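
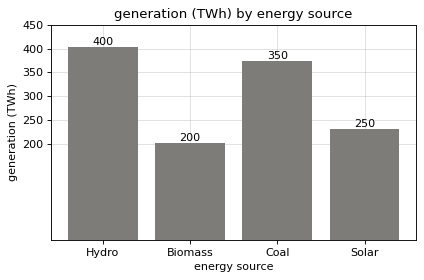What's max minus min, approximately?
Max Hydro ≈ 400, min Biomass ≈ 200; range ≈ 200.

≈ 200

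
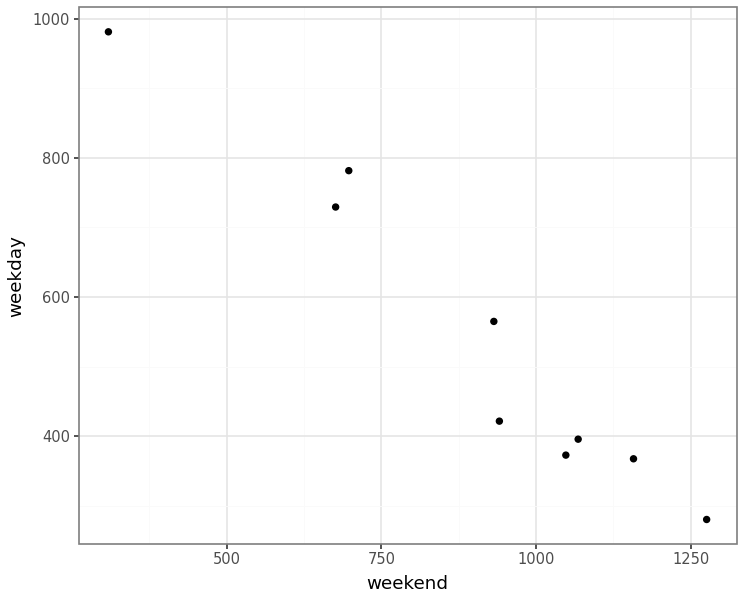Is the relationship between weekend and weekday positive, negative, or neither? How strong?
Points are negatively correlated; strong (|r| ≈ 1.0).

negative, strong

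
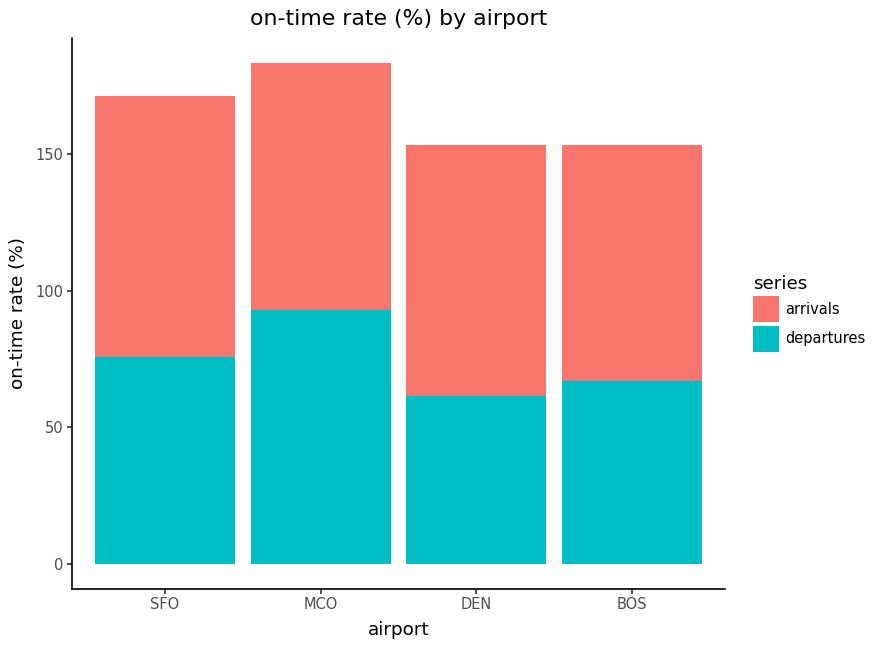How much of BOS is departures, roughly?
departures top ≈ 60, bottom ≈ 0; segment ≈ 60.

≈ 60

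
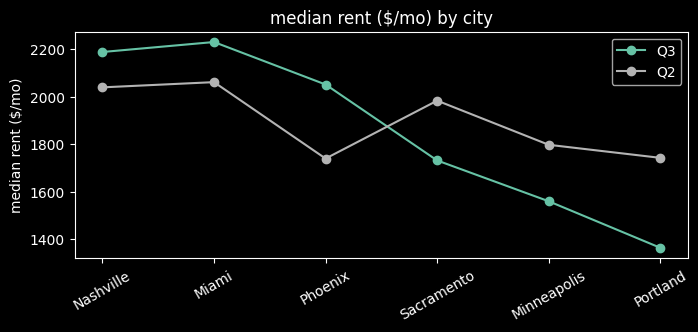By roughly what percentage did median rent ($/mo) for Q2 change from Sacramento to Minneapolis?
Sacramento ≈ 2000, Minneapolis ≈ 1800; (1800 − 2000) / 2000 ≈ -10%.

≈ -10%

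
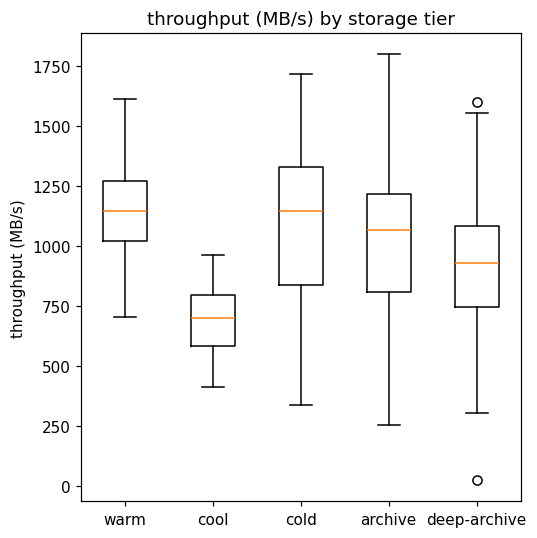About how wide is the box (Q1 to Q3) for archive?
≈ 400

Q3 ≈ 1200, Q1 ≈ 800; IQR ≈ 400.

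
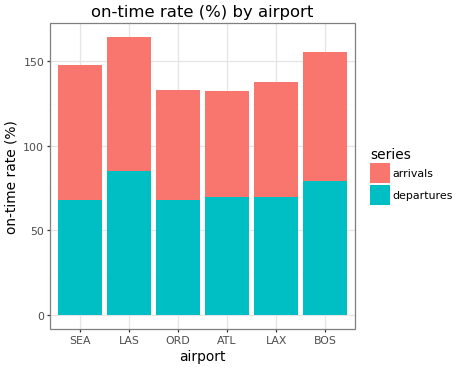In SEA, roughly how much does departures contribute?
≈ 60

departures top ≈ 60, bottom ≈ 0; segment ≈ 60.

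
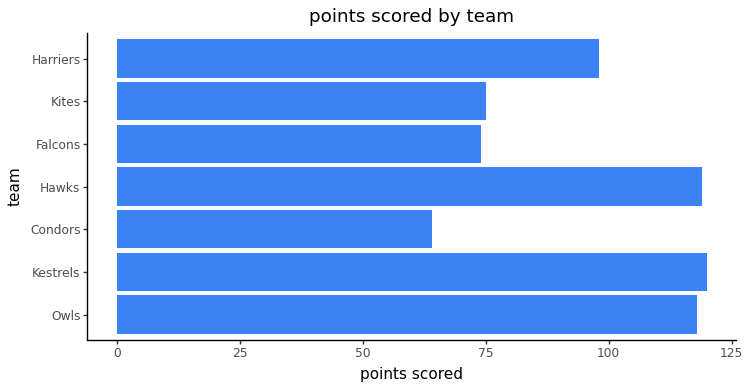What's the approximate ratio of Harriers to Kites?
≈ 1.25×

Harriers ≈ 100, Kites ≈ 80; 100/80 ≈ 1.25.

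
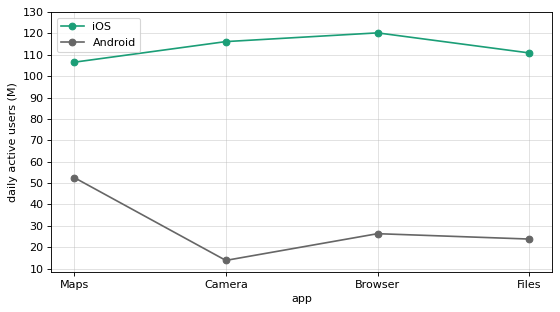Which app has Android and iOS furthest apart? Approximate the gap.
Camera, ≈ 110 M

Camera: Android ≈ 10, iOS ≈ 120 → gap ≈ 110. Next-largest (Browser) is only ≈ 90.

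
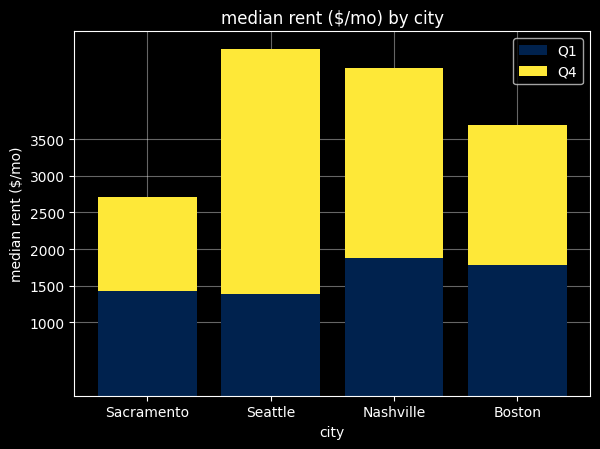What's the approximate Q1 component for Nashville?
Q1 top ≈ 2000, bottom ≈ 0; segment ≈ 2000.

≈ 2000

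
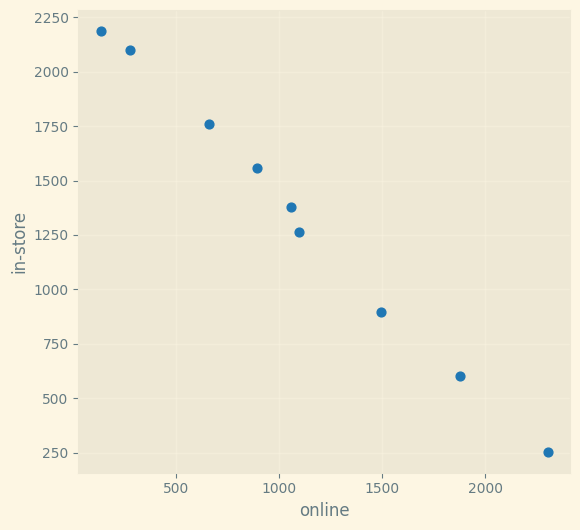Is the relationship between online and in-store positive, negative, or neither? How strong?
Points are negatively correlated; strong (|r| ≈ 1.0).

negative, strong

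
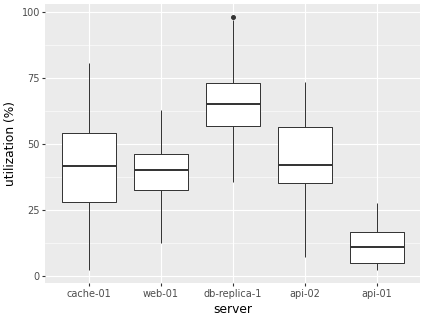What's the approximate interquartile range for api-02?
Q3 ≈ 55, Q1 ≈ 35; IQR ≈ 20.

≈ 20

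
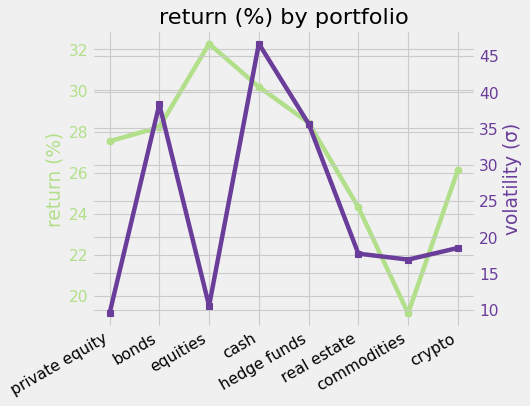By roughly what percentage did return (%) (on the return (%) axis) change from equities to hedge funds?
equities ≈ 32, hedge funds ≈ 28; (28 − 32) / 32 ≈ -12.5%.

≈ -12.5%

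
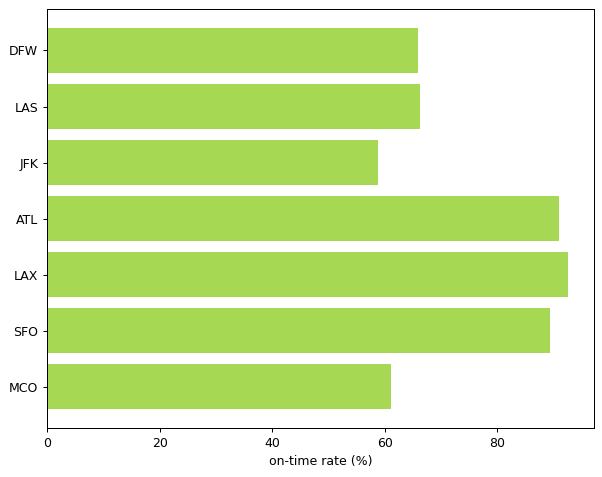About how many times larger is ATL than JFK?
≈ 1.5×

ATL ≈ 90, JFK ≈ 60; 90/60 ≈ 1.5.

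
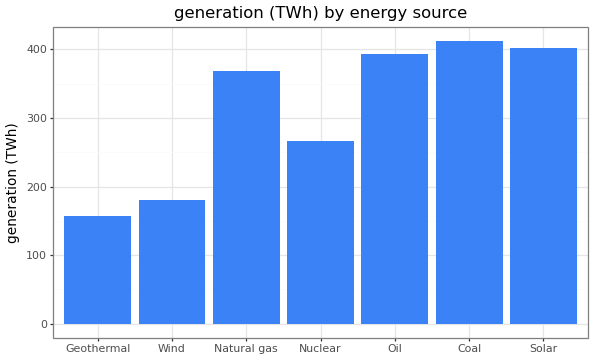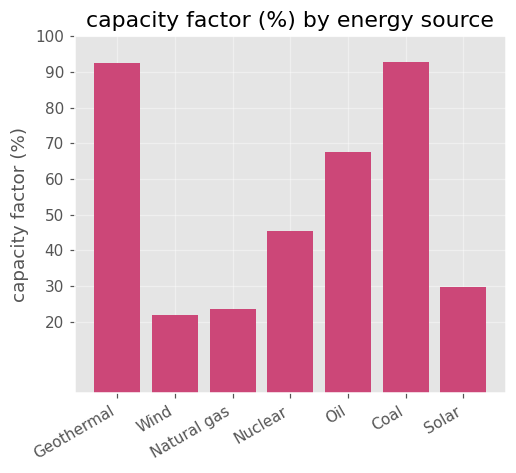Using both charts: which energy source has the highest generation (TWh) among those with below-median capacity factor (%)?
Chart 2 median capacity factor (%) ≈ 50; below-median energy sources: Wind, Natural gas, Solar. Among those, Solar has the highest generation (TWh) (≈ 400).

Solar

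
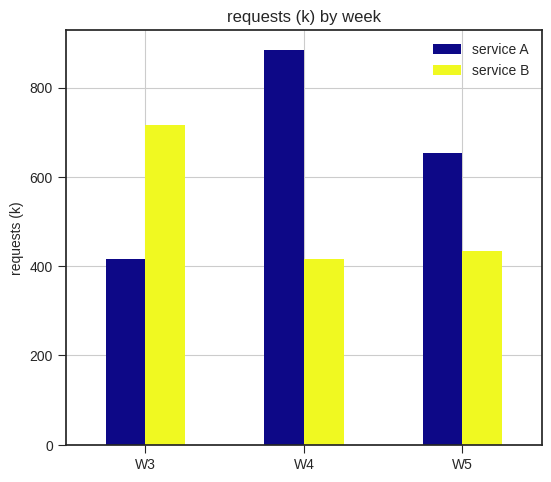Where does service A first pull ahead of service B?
W3: service A ≈ 400 vs service B ≈ 700 (not yet); W4: service A ≈ 900 vs service B ≈ 400 (first crossover).

W4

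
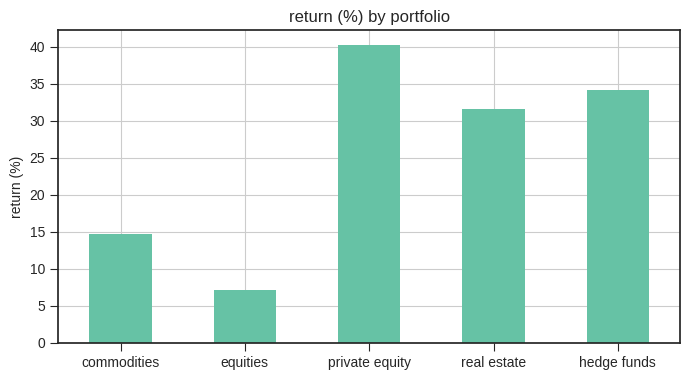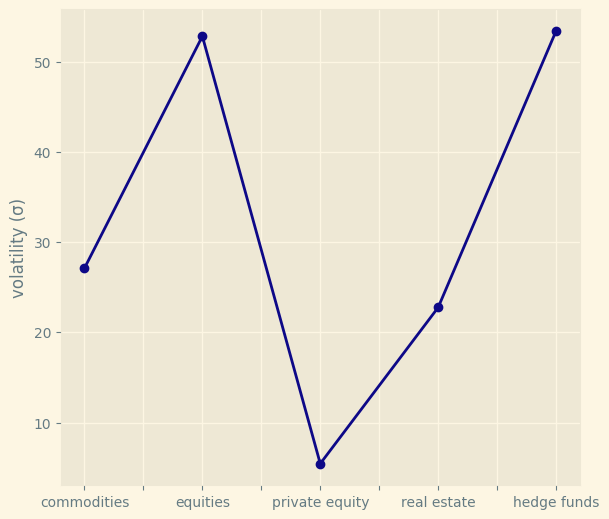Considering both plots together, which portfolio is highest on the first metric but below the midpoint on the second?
private equity

Chart 2 median volatility (σ) ≈ 25; below-median portfolios: private equity, real estate. Among those, private equity has the highest return (%) (≈ 40).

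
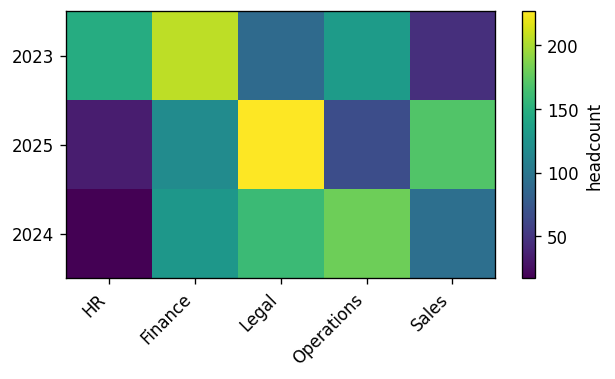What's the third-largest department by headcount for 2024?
Top 4 for 2024: Operations ≈ 180, Legal ≈ 160, Finance ≈ 120, Sales ≈ 100.

Finance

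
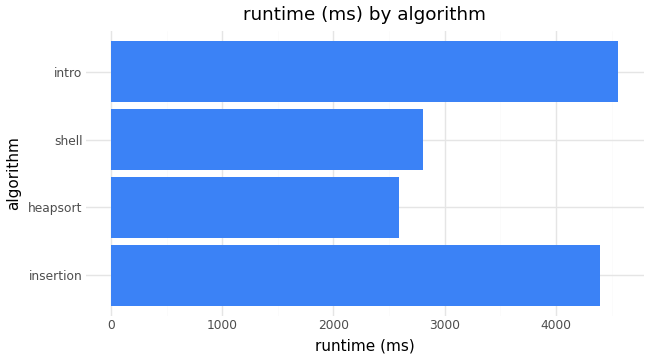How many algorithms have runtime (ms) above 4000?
2

Above 4000: insertion, intro.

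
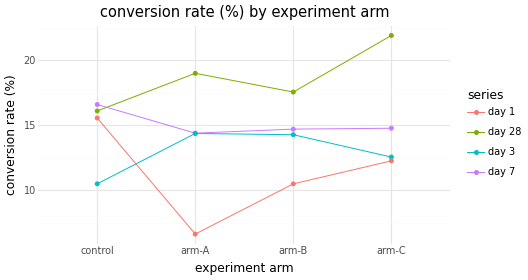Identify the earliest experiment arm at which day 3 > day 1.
control: day 3 ≈ 10 vs day 1 ≈ 16 (not yet); arm-A: day 3 ≈ 14 vs day 1 ≈ 6 (first crossover).

arm-A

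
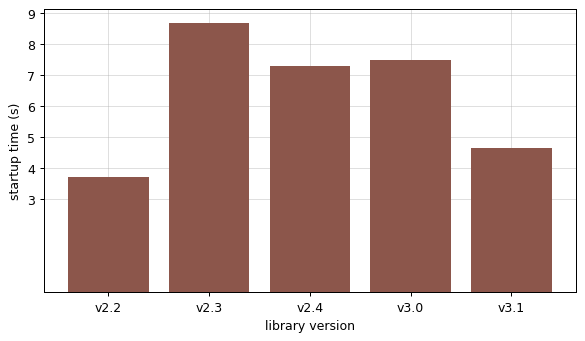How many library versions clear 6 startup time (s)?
3

Above 6: v2.3, v2.4, v3.0.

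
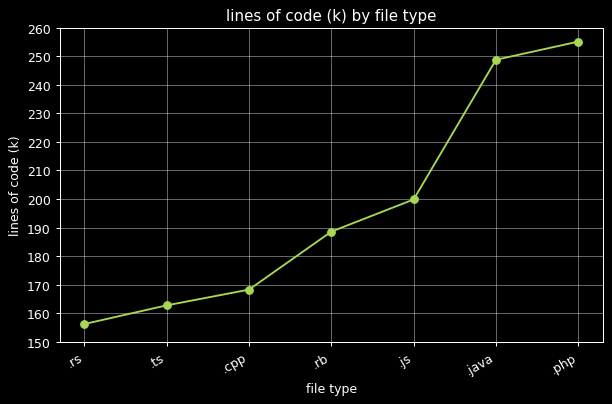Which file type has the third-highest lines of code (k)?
Top 4: .php ≈ 260, .java ≈ 250, .js ≈ 200, .rb ≈ 190.

.js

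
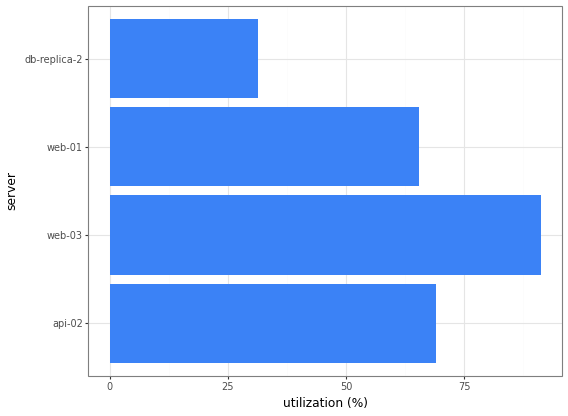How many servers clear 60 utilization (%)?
3

Above 60: api-02, web-03, web-01.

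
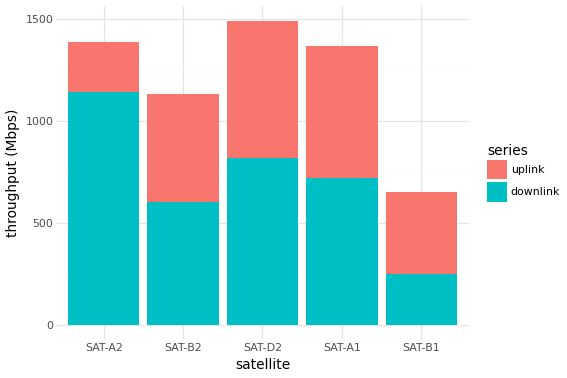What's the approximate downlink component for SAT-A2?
≈ 1200

downlink top ≈ 1200, bottom ≈ 0; segment ≈ 1200.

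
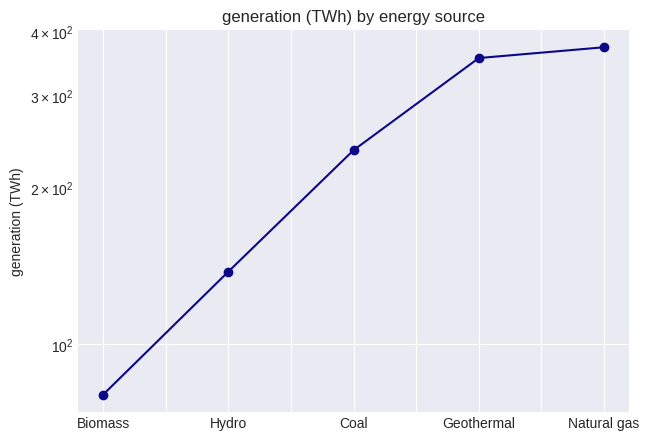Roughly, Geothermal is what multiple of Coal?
Geothermal ≈ 350, Coal ≈ 225; 350/225 ≈ 1.56.

≈ 1.56×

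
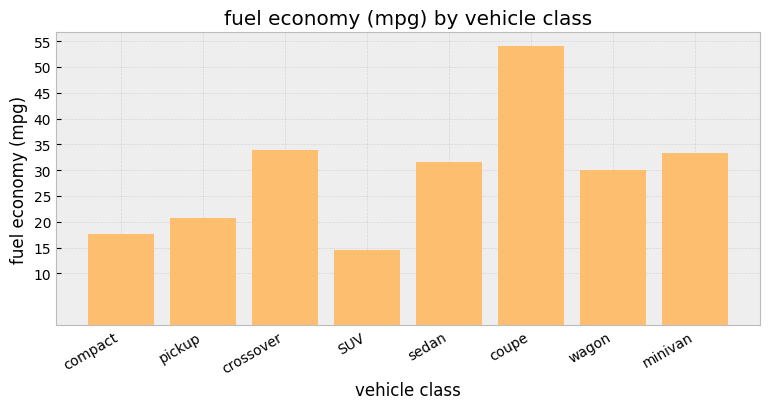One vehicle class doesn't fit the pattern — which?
coupe

coupe ≈ 55; the rest sit between ≈ 15 and ≈ 35.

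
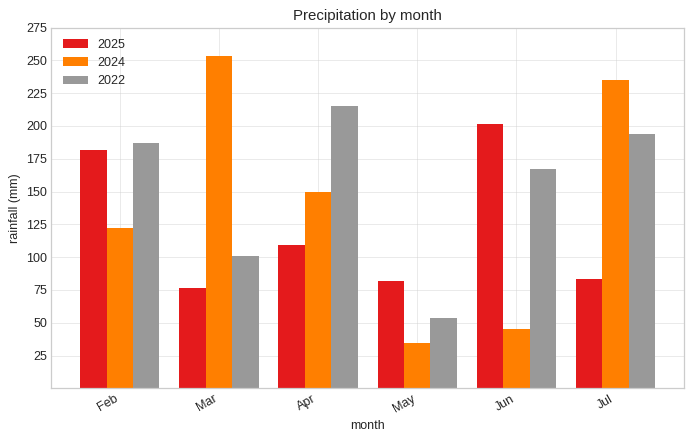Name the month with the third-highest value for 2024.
Apr

Top 4 for 2024: Mar ≈ 250, Jul ≈ 225, Apr ≈ 150, Feb ≈ 125.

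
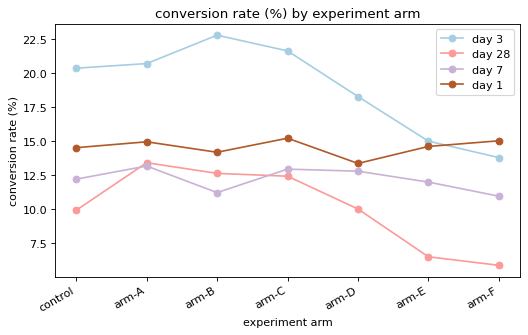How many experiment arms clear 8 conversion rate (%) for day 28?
5

Above 8: control, arm-A, arm-B, arm-C, arm-D.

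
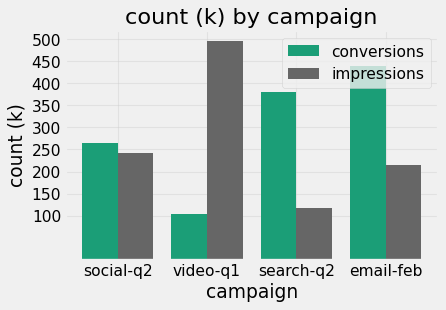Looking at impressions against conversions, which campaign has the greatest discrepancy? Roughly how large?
video-q1: impressions ≈ 500, conversions ≈ 100 → gap ≈ 400. Next-largest (search-q2) is only ≈ 300.

video-q1, ≈ 400 k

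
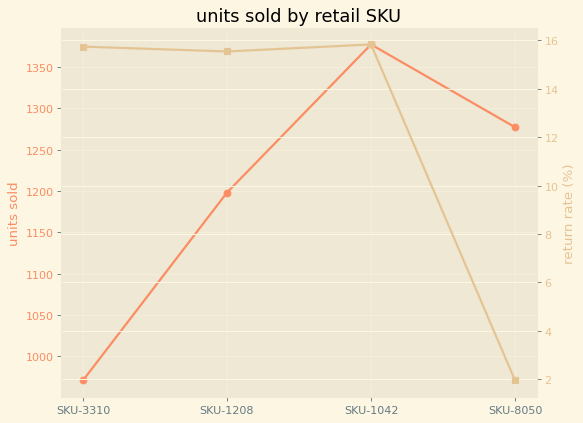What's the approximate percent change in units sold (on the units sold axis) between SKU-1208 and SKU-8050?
≈ +8.3%

SKU-1208 ≈ 1200, SKU-8050 ≈ 1300; (1300 − 1200) / 1200 ≈ +8.3%.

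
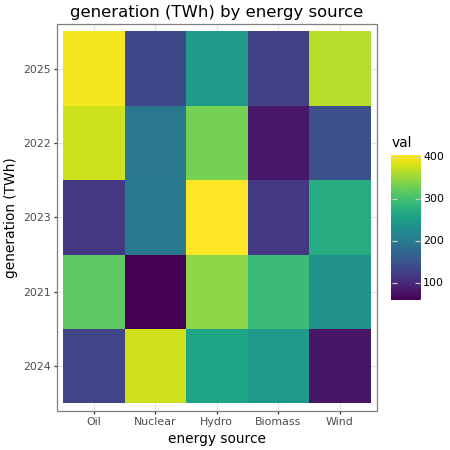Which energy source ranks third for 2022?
Nuclear

Top 4 for 2022: Oil ≈ 400, Hydro ≈ 350, Nuclear ≈ 200, Wind ≈ 150.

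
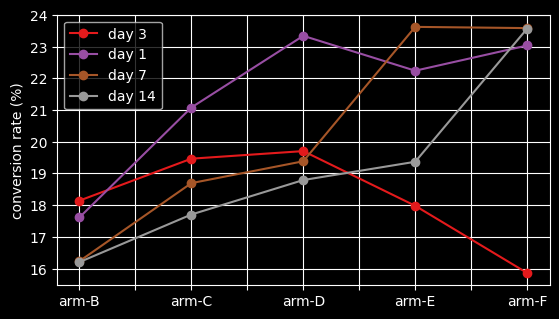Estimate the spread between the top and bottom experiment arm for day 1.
≈ 5

Max arm-D ≈ 23, min arm-B ≈ 18; range ≈ 5.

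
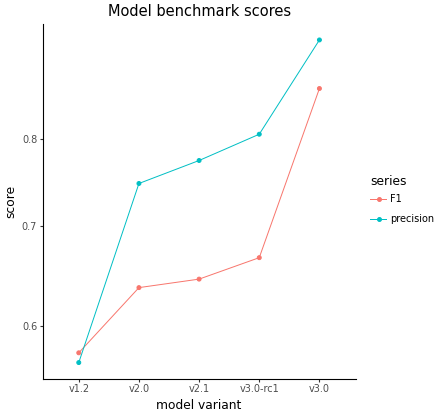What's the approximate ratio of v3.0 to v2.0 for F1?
≈ 1.31×

v3.0 ≈ 0.85, v2.0 ≈ 0.65; 0.85/0.65 ≈ 1.31.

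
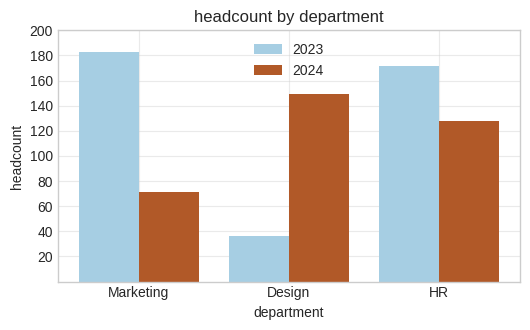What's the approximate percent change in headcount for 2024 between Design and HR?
Design ≈ 140, HR ≈ 120; (120 − 140) / 140 ≈ -14.3%.

≈ -14.3%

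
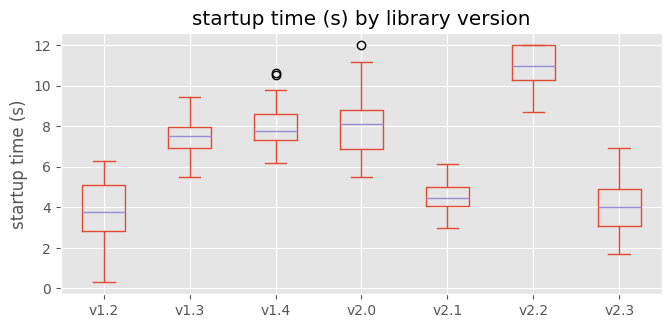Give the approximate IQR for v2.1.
≈ 1

Q3 ≈ 5, Q1 ≈ 4; IQR ≈ 1.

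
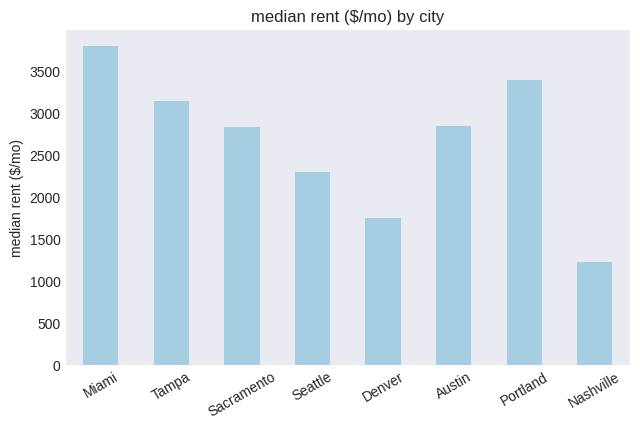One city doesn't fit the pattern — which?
Nashville

Nashville ≈ 1000; the rest sit between ≈ 2000 and ≈ 4000.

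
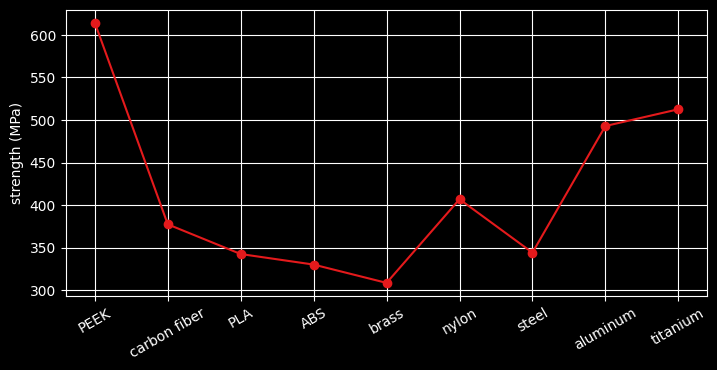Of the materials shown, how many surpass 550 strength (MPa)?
1

Above 550: PEEK.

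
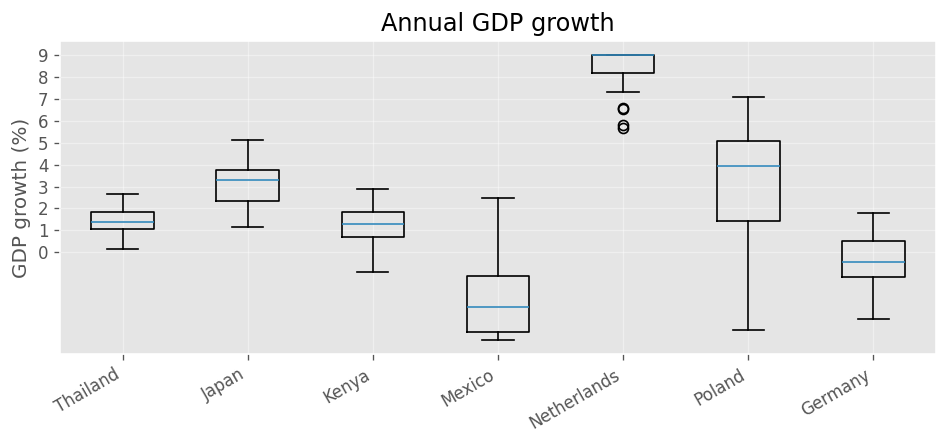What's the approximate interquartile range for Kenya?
Q3 ≈ 2, Q1 ≈ 1; IQR ≈ 1.

≈ 1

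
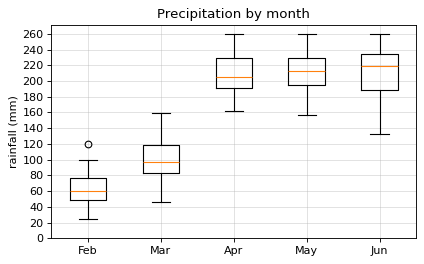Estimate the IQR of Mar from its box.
Q3 ≈ 120, Q1 ≈ 80; IQR ≈ 40.

≈ 40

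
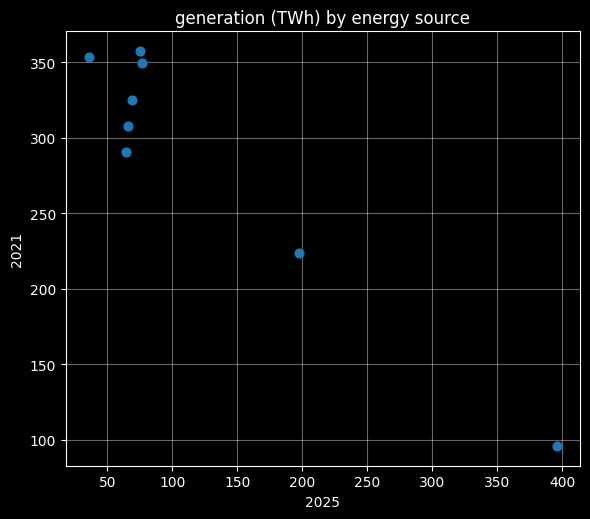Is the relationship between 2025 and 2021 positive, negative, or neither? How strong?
Points are negatively correlated; strong (|r| ≈ 1.0).

negative, strong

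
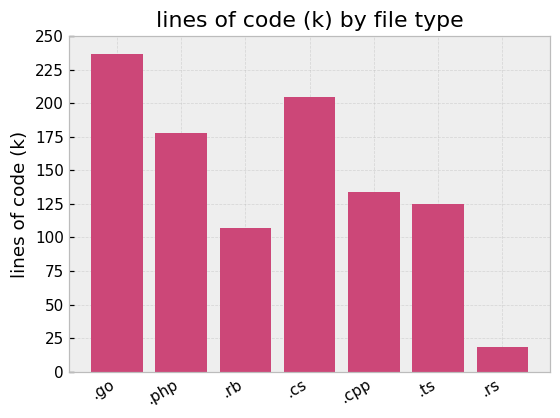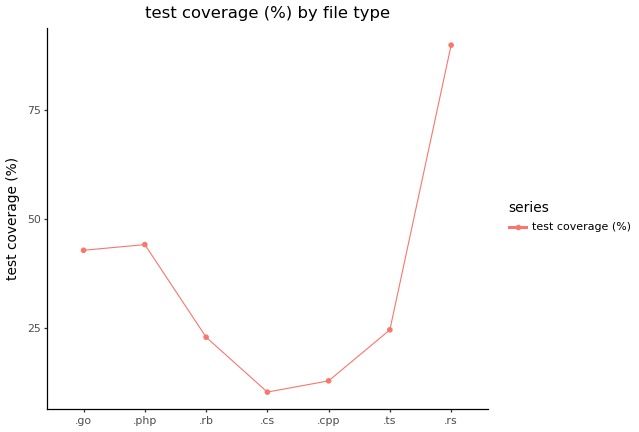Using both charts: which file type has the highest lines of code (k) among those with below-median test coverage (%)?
Chart 2 median test coverage (%) ≈ 20; below-median file types: .rb, .cs, .cpp. Among those, .cs has the highest lines of code (k) (≈ 200).

.cs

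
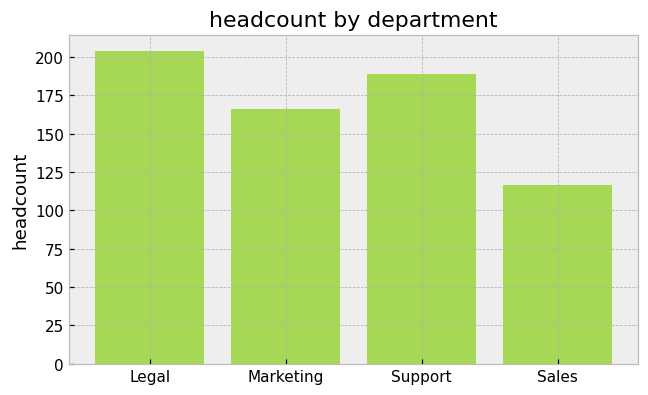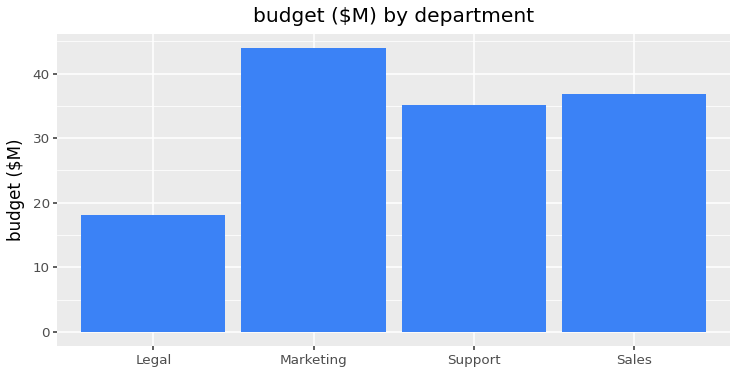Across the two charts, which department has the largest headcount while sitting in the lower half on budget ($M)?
Legal

Chart 2 median budget ($M) ≈ 35; below-median departments: Legal, Support. Among those, Legal has the highest headcount (≈ 200).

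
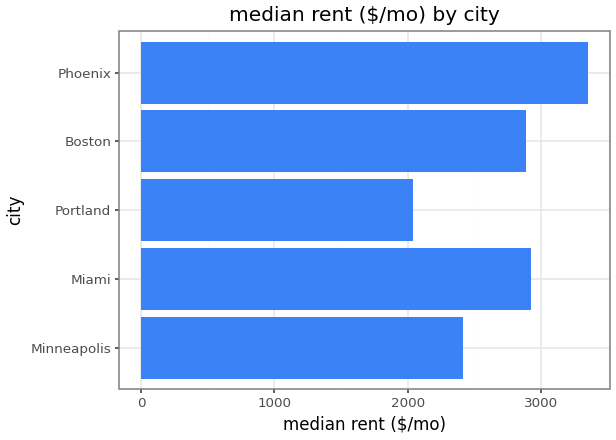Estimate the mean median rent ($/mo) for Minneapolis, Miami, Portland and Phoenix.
(2500 + 3000 + 2000 + 3500) / 4 ≈ 2750.

≈ 2750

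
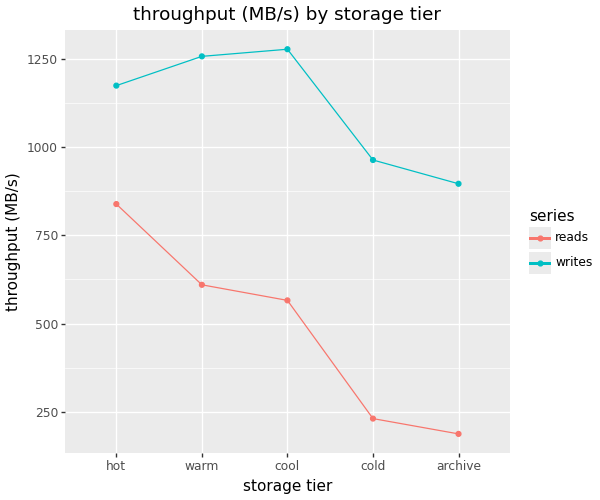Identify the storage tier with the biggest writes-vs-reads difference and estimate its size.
cold: writes ≈ 1000, reads ≈ 200 → gap ≈ 800. Next-largest (cool) is only ≈ 700.

cold, ≈ 800 MB/s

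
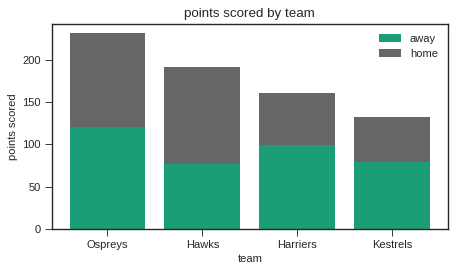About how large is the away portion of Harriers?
away top ≈ 100, bottom ≈ 0; segment ≈ 100.

≈ 100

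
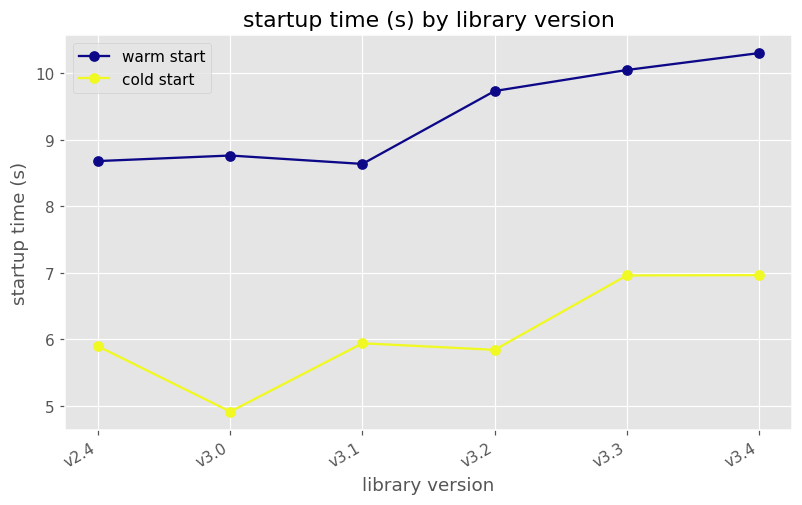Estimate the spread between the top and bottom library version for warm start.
≈ 2.0

Max v3.4 ≈ 10.5, min v3.1 ≈ 8.5; range ≈ 2.0.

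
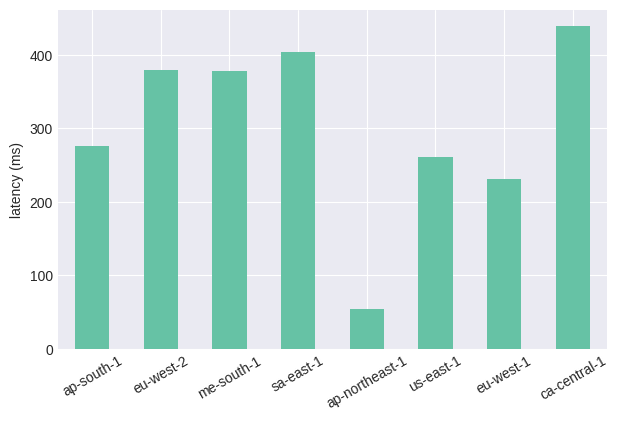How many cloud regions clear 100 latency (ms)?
7

Above 100: ap-south-1, eu-west-2, me-south-1, sa-east-1, us-east-1, eu-west-1, ca-central-1.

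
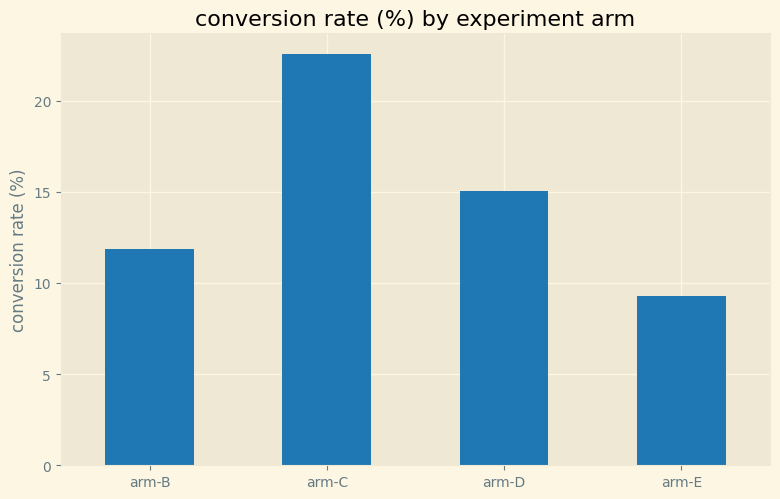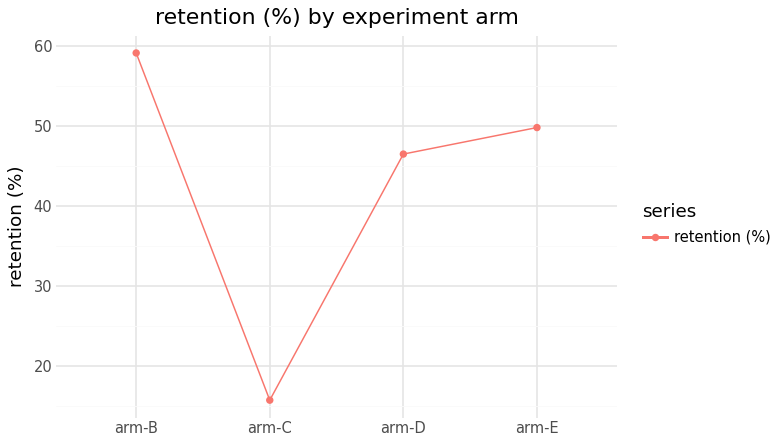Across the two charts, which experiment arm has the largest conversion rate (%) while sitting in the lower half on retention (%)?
Chart 2 median retention (%) ≈ 50; below-median experiment arms: arm-C, arm-D. Among those, arm-C has the highest conversion rate (%) (≈ 25).

arm-C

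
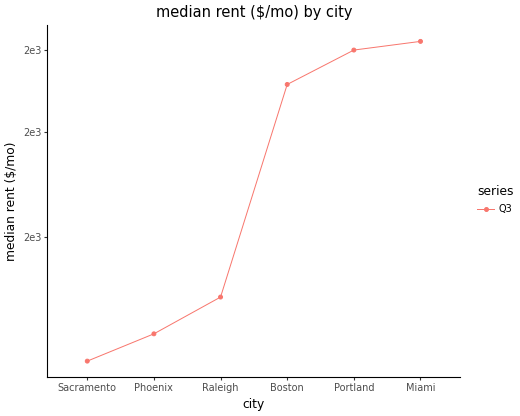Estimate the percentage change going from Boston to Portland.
≈ +9.1%

Boston ≈ 2200, Portland ≈ 2400; (2400 − 2200) / 2200 ≈ +9.1%.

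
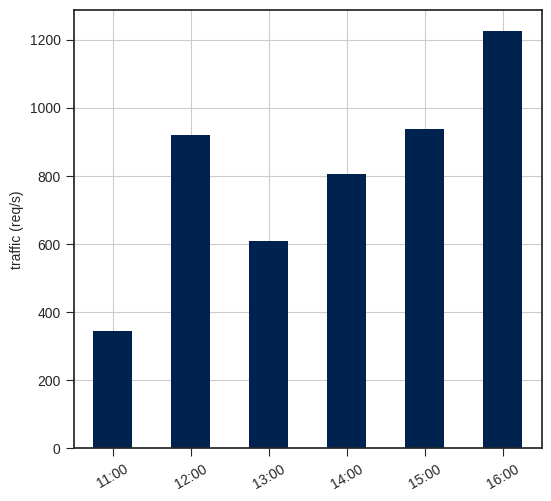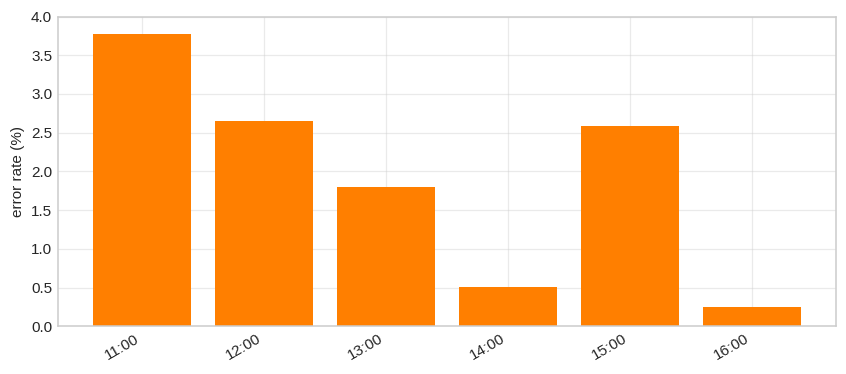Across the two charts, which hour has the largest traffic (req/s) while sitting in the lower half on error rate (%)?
Chart 2 median error rate (%) ≈ 2; below-median hours: 13:00, 14:00, 16:00. Among those, 16:00 has the highest traffic (req/s) (≈ 1200).

16:00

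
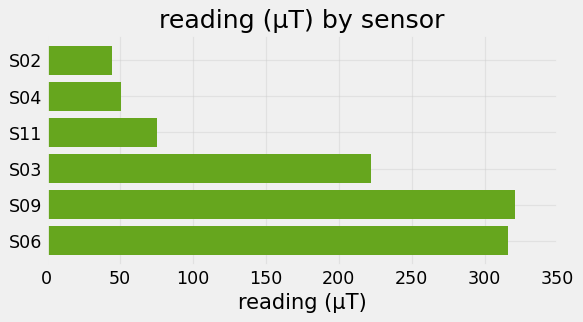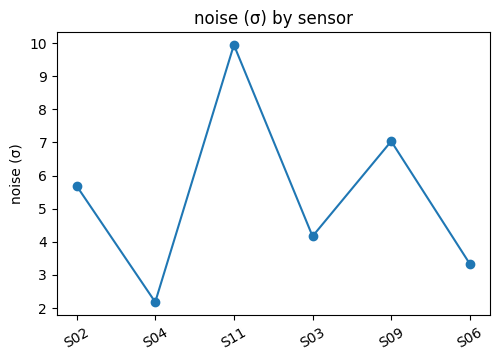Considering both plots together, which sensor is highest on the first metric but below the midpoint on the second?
Chart 2 median noise (σ) ≈ 5; below-median sensors: S04, S03, S06. Among those, S06 has the highest reading (µT) (≈ 300).

S06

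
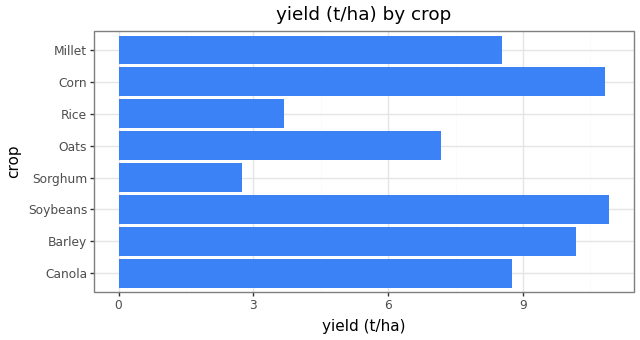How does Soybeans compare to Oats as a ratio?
Soybeans ≈ 11, Oats ≈ 7; 11/7 ≈ 1.57.

≈ 1.57×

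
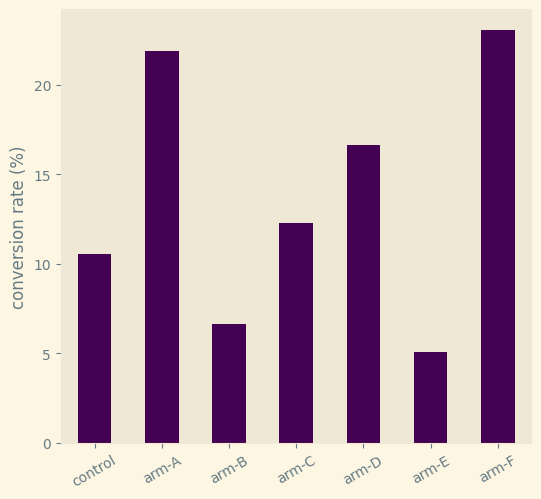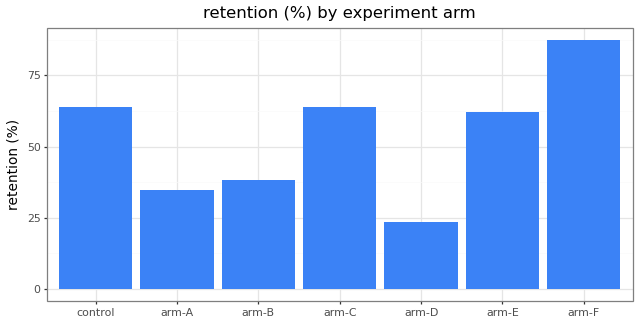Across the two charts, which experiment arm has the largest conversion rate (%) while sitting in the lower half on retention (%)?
Chart 2 median retention (%) ≈ 60; below-median experiment arms: arm-A, arm-B, arm-D. Among those, arm-A has the highest conversion rate (%) (≈ 20).

arm-A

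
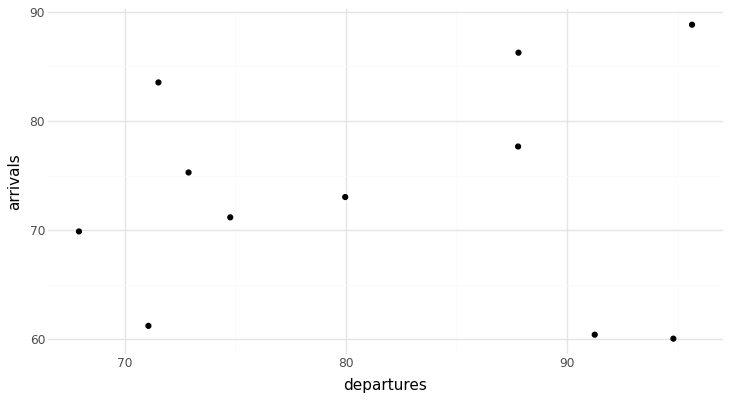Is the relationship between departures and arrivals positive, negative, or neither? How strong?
Points are roughly uncorrelated; weak (|r| ≈ 0.1).

no clear correlation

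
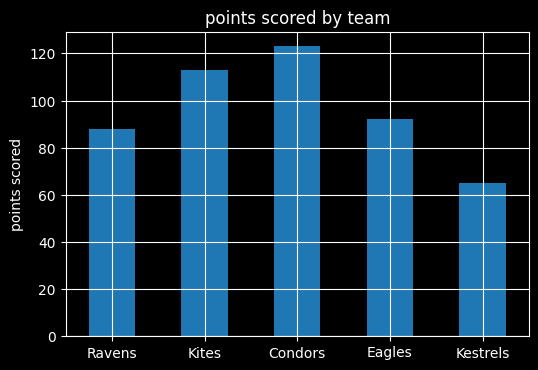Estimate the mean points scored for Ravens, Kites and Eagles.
(80 + 120 + 100) / 3 ≈ 100.

≈ 100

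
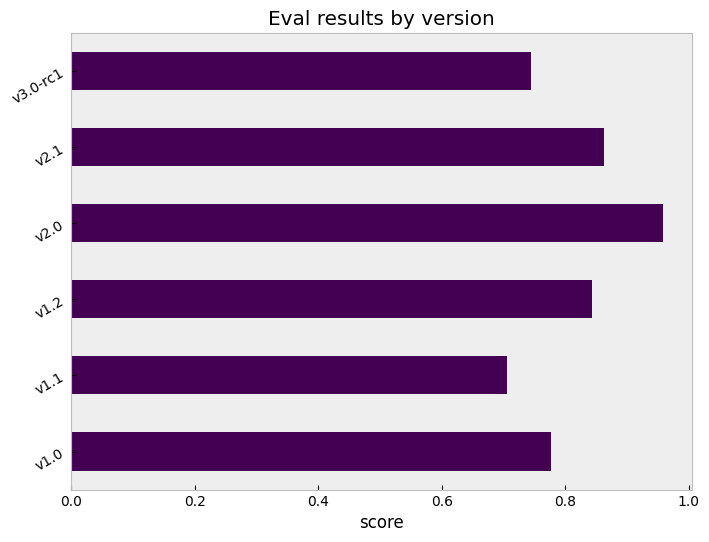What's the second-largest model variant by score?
Top 3: v2.0 ≈ 1.0, v2.1 ≈ 0.9, v1.2 ≈ 0.8.

v2.1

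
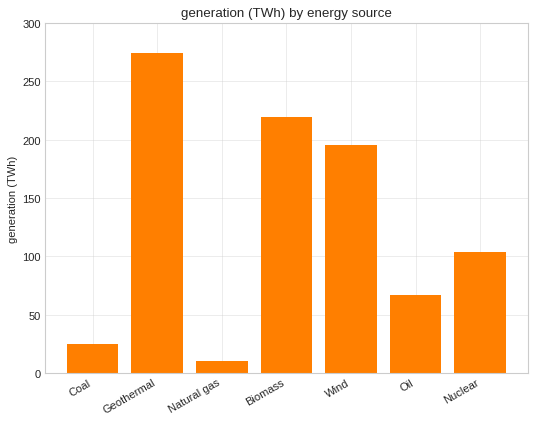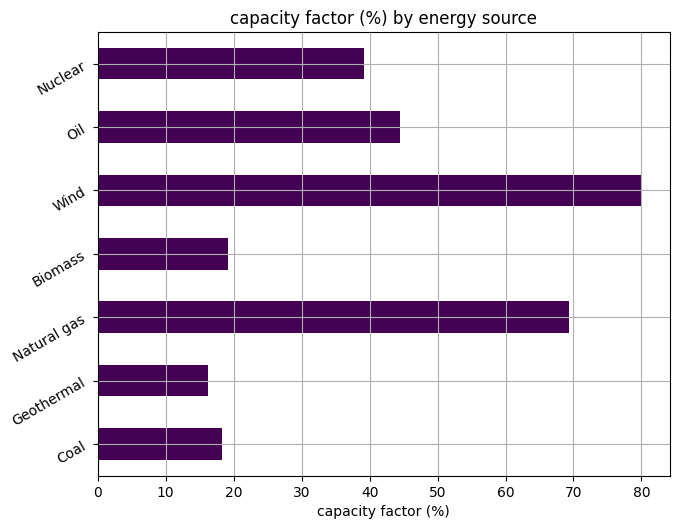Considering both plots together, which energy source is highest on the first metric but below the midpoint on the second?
Geothermal

Chart 2 median capacity factor (%) ≈ 40; below-median energy sources: Coal, Geothermal, Biomass. Among those, Geothermal has the highest generation (TWh) (≈ 250).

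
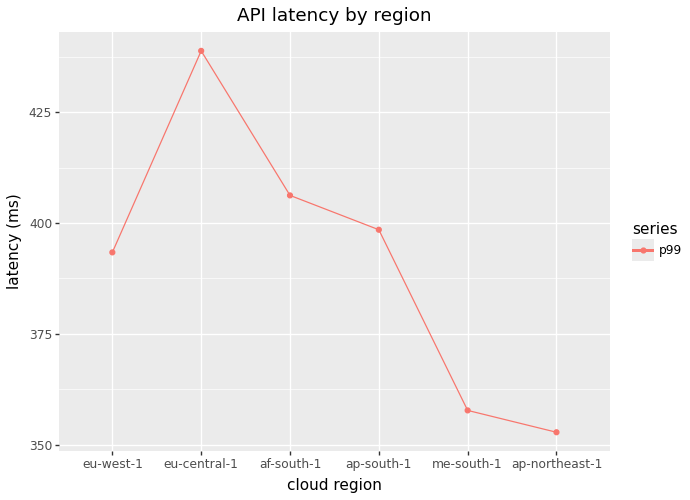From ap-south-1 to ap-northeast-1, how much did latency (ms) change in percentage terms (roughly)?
ap-south-1 ≈ 400, ap-northeast-1 ≈ 350; (350 − 400) / 400 ≈ -12.5%.

≈ -12.5%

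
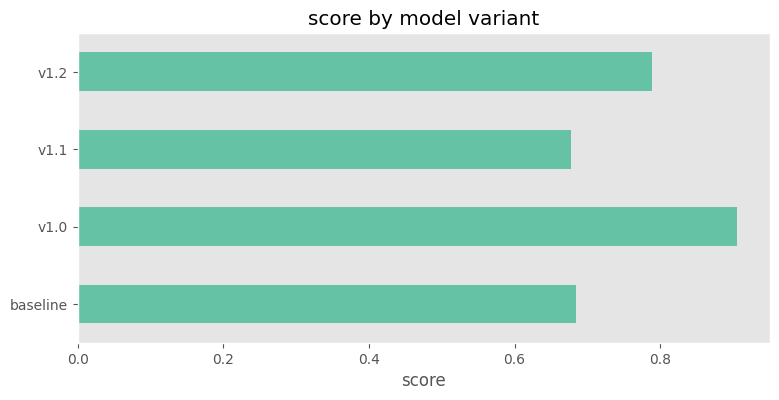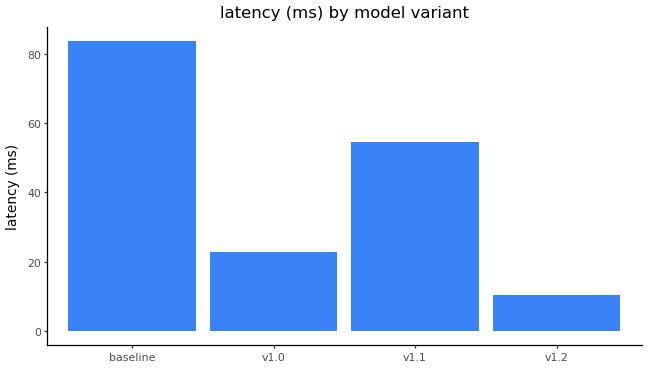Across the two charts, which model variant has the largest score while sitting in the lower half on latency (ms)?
v1.0

Chart 2 median latency (ms) ≈ 40; below-median model variants: v1.0, v1.2. Among those, v1.0 has the highest score (≈ 0.9).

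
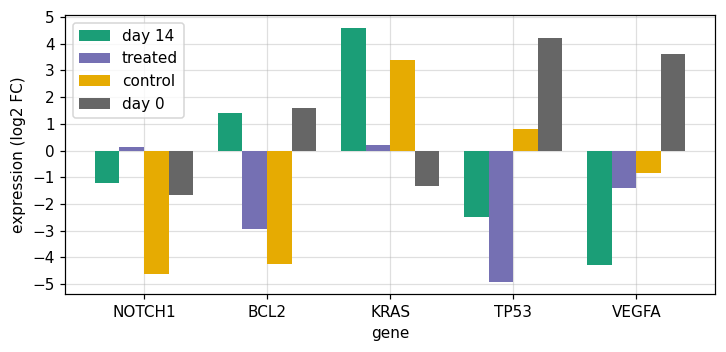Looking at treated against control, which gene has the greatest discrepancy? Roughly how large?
TP53: treated ≈ -5, control ≈ 1 → gap ≈ 6. Next-largest (NOTCH1) is only ≈ 5.

TP53, ≈ 6 log2 FC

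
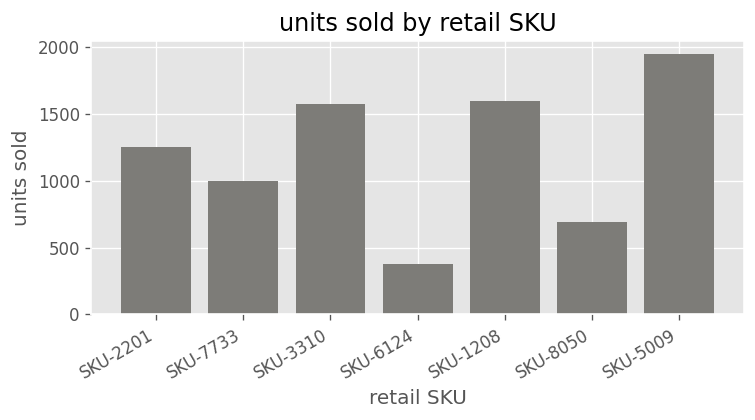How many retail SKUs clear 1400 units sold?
3

Above 1400: SKU-3310, SKU-1208, SKU-5009.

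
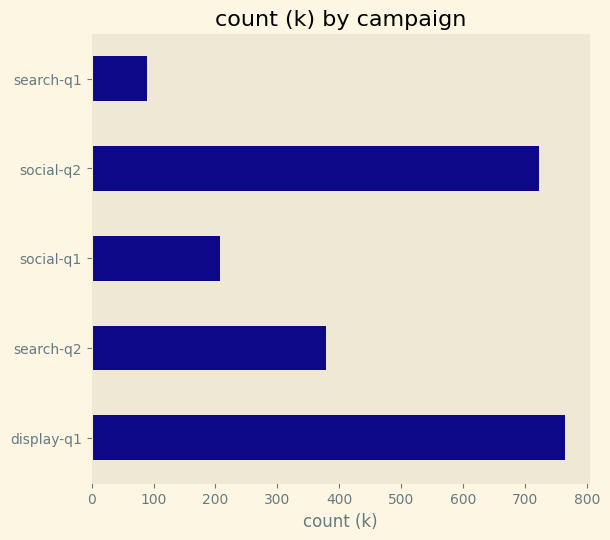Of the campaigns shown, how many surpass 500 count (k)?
Above 500: display-q1, social-q2.

2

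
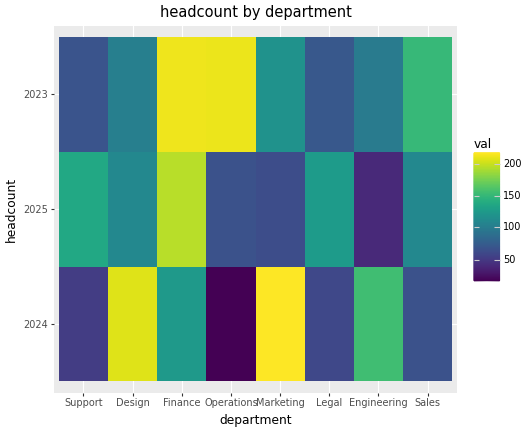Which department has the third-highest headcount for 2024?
Top 4 for 2024: Marketing ≈ 220, Design ≈ 200, Engineering ≈ 160, Finance ≈ 120.

Engineering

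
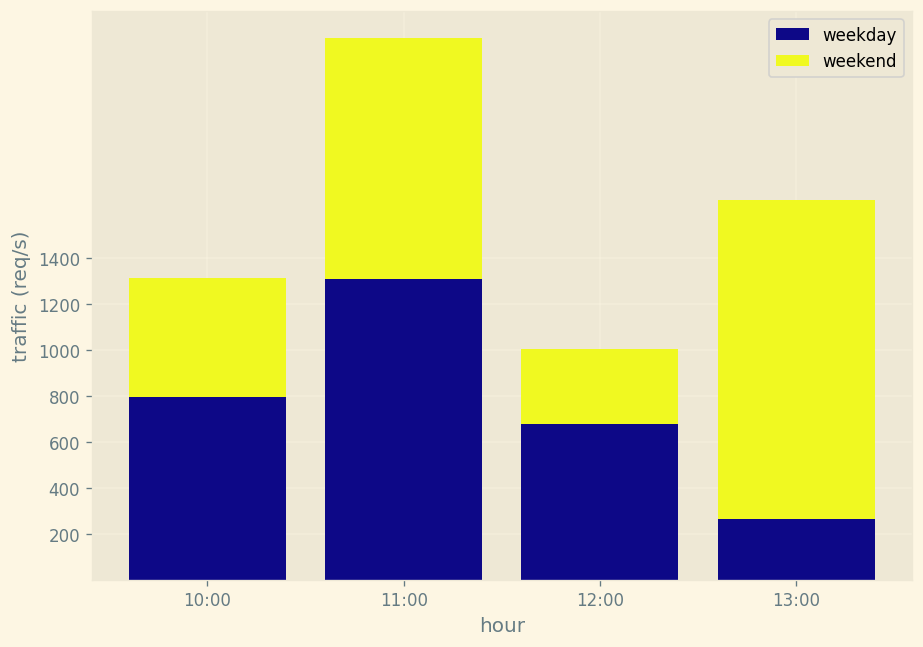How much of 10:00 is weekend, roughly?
≈ 600

weekend top ≈ 1400, bottom ≈ 800; segment ≈ 600.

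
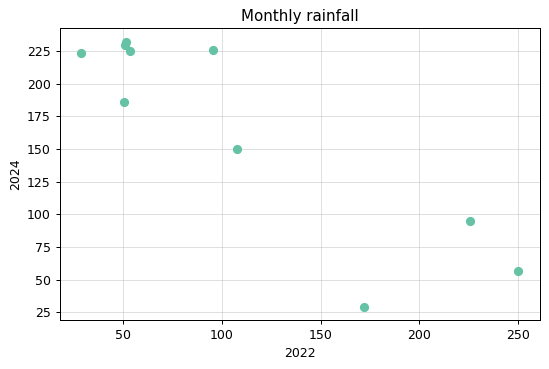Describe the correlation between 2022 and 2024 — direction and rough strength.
negative, strong

Points are negatively correlated; strong (|r| ≈ 0.9).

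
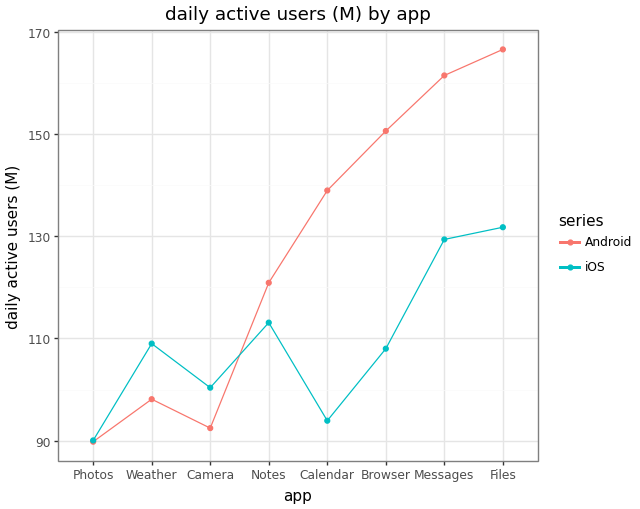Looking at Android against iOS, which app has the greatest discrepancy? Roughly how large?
Calendar, ≈ 50 M

Calendar: Android ≈ 140, iOS ≈ 90 → gap ≈ 50. Next-largest (Browser) is only ≈ 40.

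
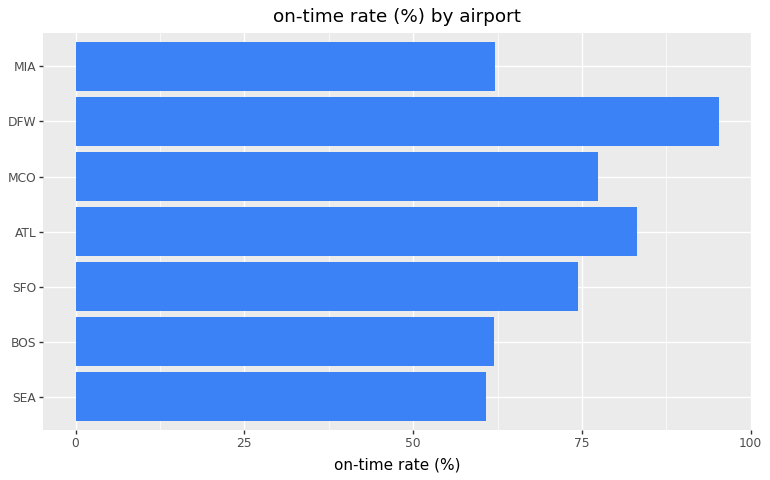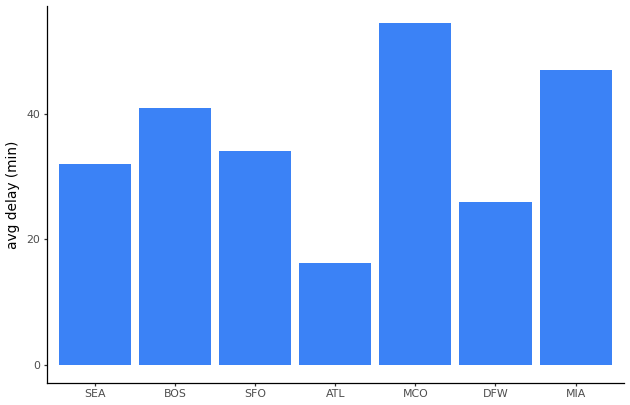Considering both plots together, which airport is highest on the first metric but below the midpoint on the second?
Chart 2 median avg delay (min) ≈ 35; below-median airports: SEA, ATL, DFW. Among those, DFW has the highest on-time rate (%) (≈ 100).

DFW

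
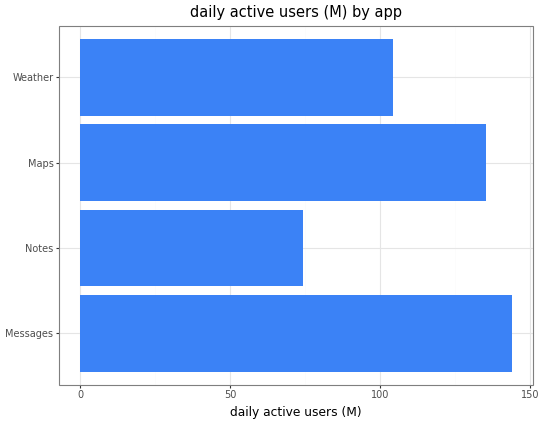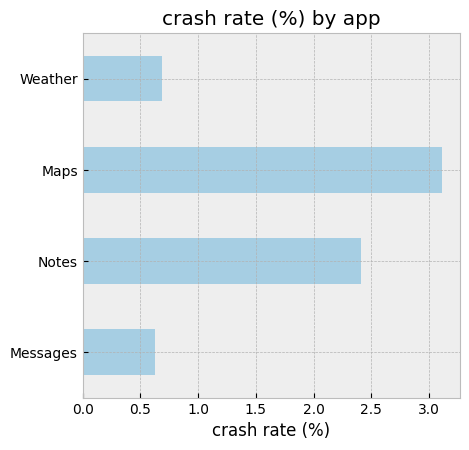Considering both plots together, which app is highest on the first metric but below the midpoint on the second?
Chart 2 median crash rate (%) ≈ 1.5; below-median apps: Messages, Weather. Among those, Messages has the highest daily active users (M) (≈ 140).

Messages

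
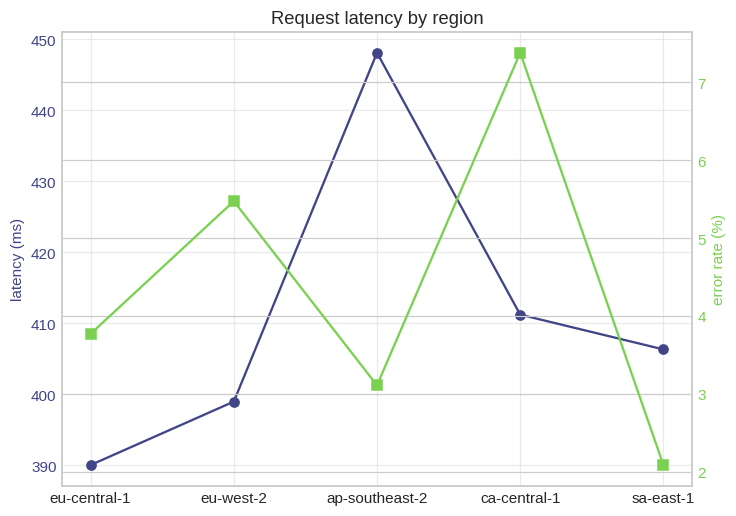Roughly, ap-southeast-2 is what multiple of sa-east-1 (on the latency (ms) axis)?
≈ 1.11×

ap-southeast-2 ≈ 450, sa-east-1 ≈ 405; 450/405 ≈ 1.11.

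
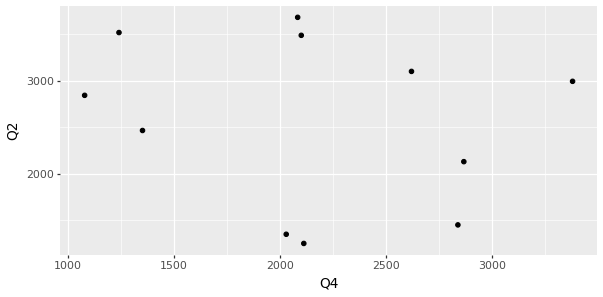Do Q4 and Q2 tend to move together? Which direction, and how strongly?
Points are roughly uncorrelated; weak (|r| ≈ 0.2).

no clear correlation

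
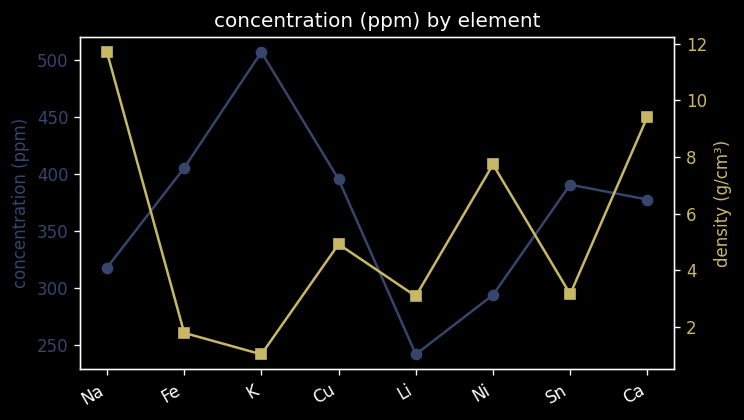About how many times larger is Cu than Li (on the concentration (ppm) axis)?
Cu ≈ 400, Li ≈ 250; 400/250 ≈ 1.6.

≈ 1.6×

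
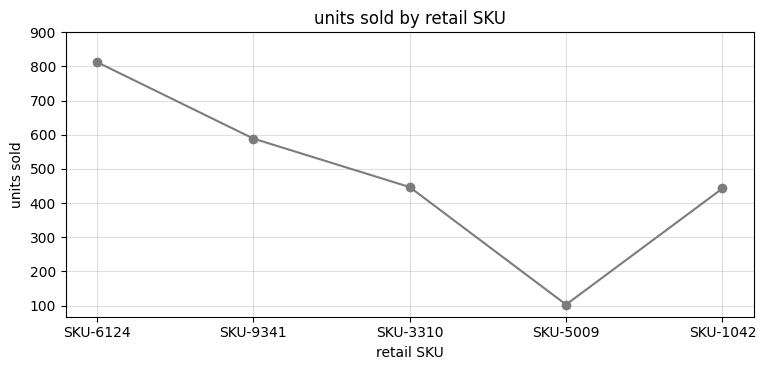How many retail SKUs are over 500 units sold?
2

Above 500: SKU-6124, SKU-9341.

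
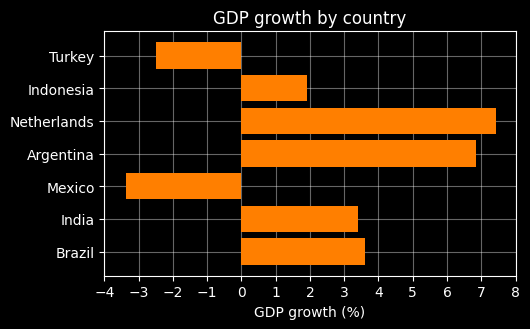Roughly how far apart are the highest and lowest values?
≈ 10

Max Netherlands ≈ 7, min Mexico ≈ -3; range ≈ 10.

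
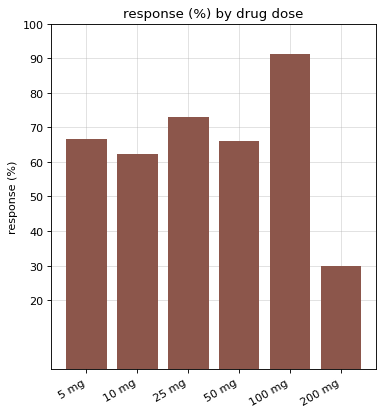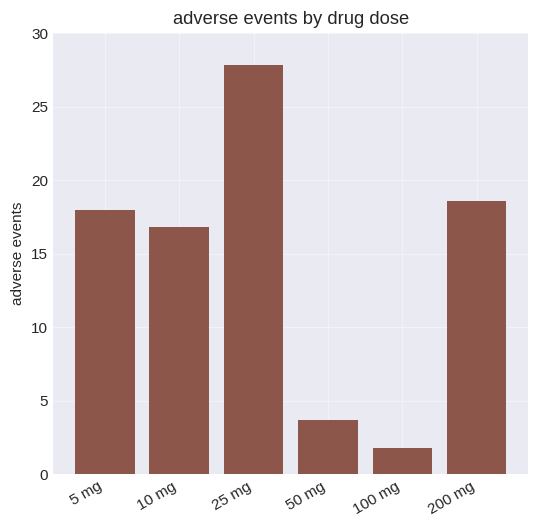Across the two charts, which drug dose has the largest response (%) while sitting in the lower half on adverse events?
100 mg

Chart 2 median adverse events ≈ 15; below-median drug doses: 10 mg, 50 mg, 100 mg. Among those, 100 mg has the highest response (%) (≈ 90).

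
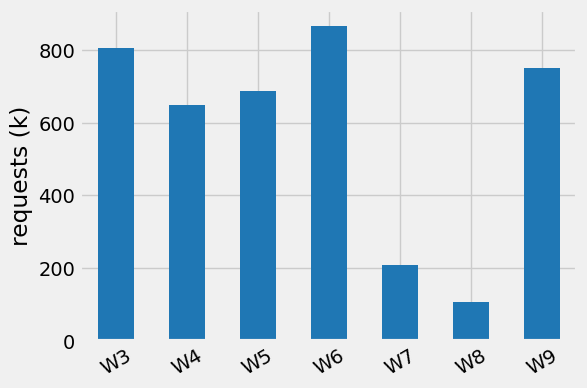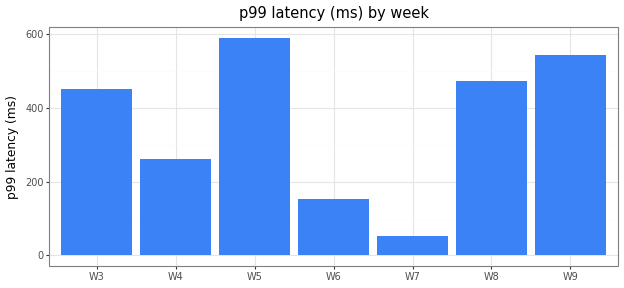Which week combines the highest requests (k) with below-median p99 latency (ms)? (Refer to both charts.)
W6

Chart 2 median p99 latency (ms) ≈ 500; below-median weeks: W4, W6, W7. Among those, W6 has the highest requests (k) (≈ 900).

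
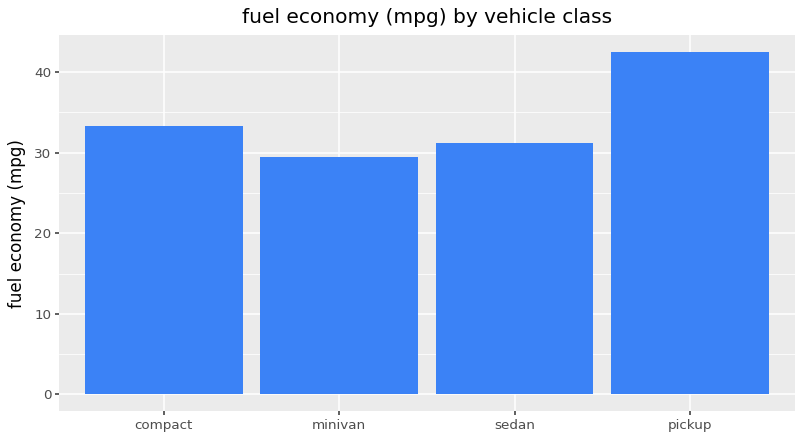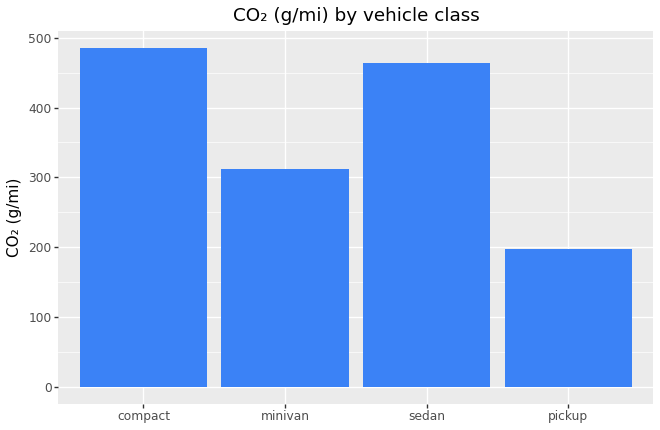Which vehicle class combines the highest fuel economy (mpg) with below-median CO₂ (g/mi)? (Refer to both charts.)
pickup

Chart 2 median CO₂ (g/mi) ≈ 400; below-median vehicle classes: minivan, pickup. Among those, pickup has the highest fuel economy (mpg) (≈ 40).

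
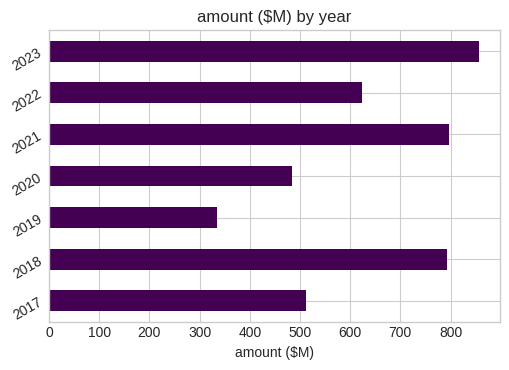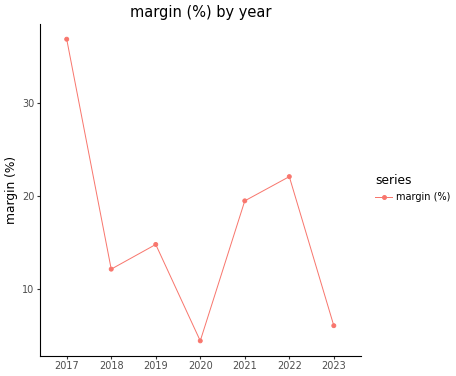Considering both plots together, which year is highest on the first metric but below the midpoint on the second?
2023

Chart 2 median margin (%) ≈ 15; below-median years: 2018, 2020, 2023. Among those, 2023 has the highest amount ($M) (≈ 900).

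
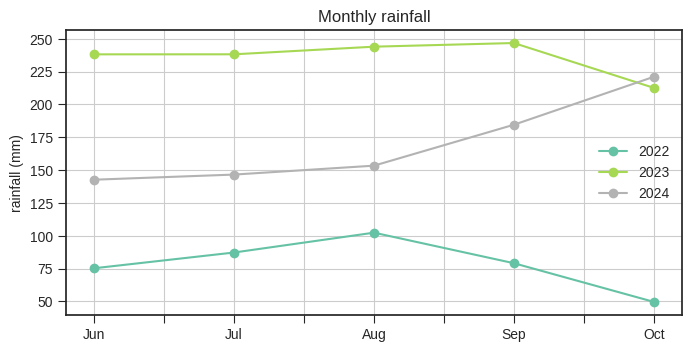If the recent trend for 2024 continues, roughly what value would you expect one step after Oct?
≈ 250

Last three: 160, 180, 220 → slope ≈ 30/step → next ≈ 250.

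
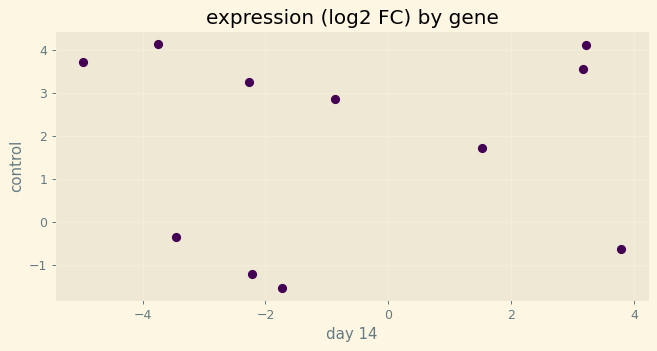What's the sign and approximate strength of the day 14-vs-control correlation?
Points are roughly uncorrelated; weak (|r| ≈ 0.0).

no clear correlation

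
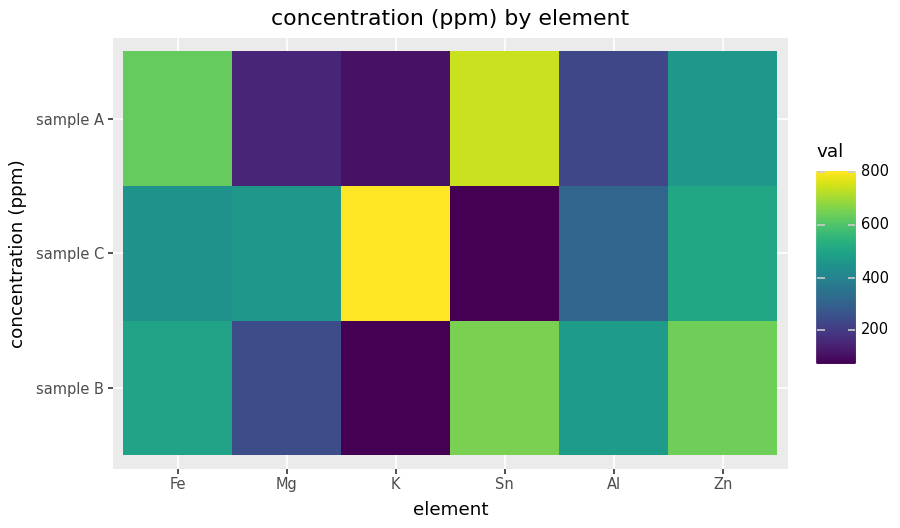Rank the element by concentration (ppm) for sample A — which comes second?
Top 3 for sample A: Sn ≈ 700, Fe ≈ 600, Zn ≈ 500.

Fe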